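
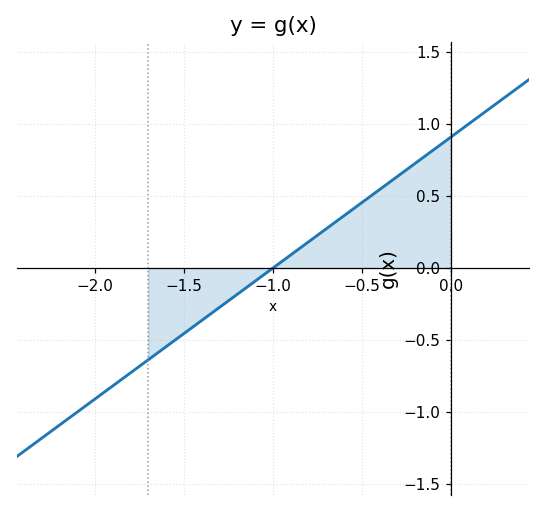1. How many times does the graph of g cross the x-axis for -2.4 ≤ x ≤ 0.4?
1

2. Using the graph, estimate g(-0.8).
0.182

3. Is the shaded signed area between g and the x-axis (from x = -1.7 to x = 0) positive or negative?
positive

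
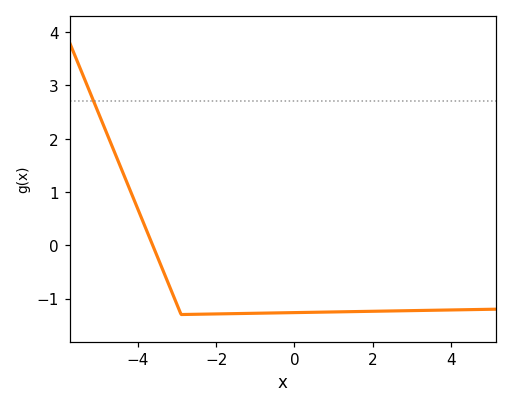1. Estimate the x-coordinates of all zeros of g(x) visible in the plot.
-3.6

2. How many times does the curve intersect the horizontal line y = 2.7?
1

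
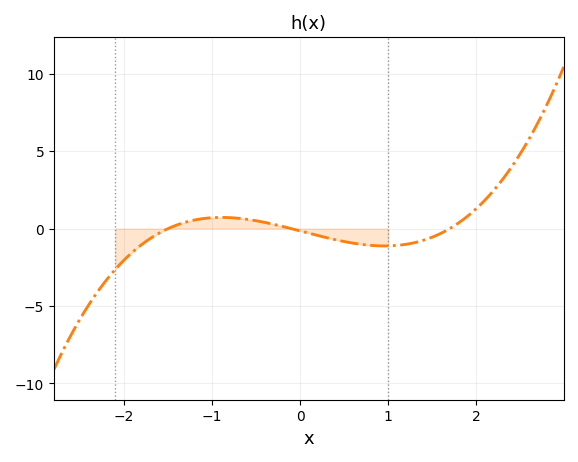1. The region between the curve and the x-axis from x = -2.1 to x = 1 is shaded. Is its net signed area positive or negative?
negative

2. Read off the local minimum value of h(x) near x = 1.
-1.12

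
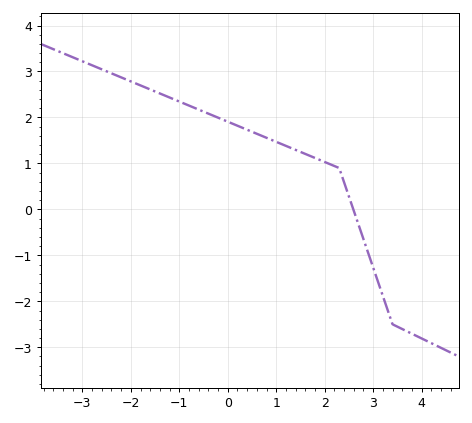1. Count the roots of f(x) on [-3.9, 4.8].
1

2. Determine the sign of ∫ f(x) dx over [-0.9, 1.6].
positive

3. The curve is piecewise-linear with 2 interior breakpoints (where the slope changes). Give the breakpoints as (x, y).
(2.3, 0.9); (3.4, -2.5)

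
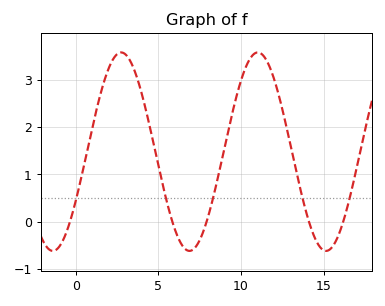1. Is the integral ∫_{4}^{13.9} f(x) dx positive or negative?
positive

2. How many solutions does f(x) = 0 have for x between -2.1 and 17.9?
5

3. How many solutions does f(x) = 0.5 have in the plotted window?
5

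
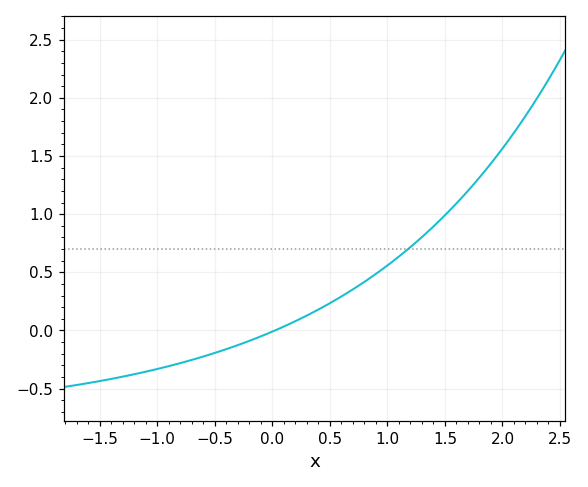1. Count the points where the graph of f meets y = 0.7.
1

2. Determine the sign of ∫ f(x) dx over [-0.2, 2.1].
positive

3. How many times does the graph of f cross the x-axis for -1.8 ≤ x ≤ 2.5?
1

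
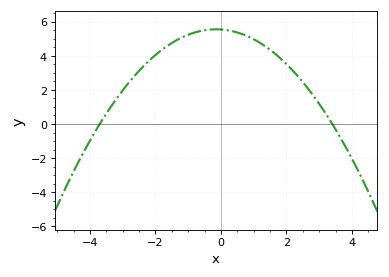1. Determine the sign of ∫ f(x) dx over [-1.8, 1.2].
positive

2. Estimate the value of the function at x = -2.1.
3.87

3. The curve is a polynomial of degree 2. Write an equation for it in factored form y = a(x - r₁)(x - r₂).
y = -0.44(x + 3.7)(x - 3.4)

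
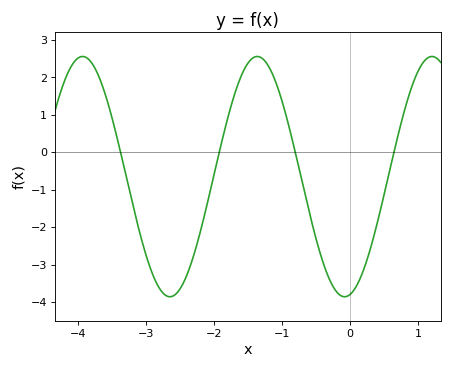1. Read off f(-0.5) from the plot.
-2.3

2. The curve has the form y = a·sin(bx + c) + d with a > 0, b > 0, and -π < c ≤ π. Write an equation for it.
y = 3.21sin(2.5x - 1.4) - 0.65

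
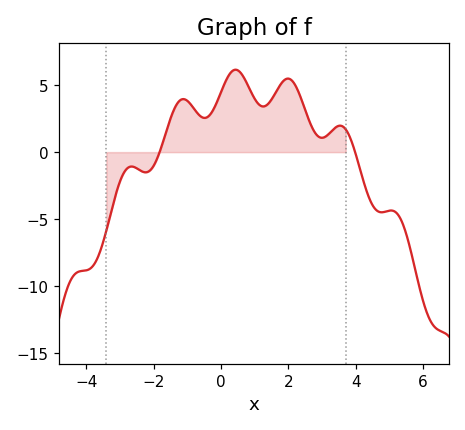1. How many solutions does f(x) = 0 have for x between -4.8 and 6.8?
2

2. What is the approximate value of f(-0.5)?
2.55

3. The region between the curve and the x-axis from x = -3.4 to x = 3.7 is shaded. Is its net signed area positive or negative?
positive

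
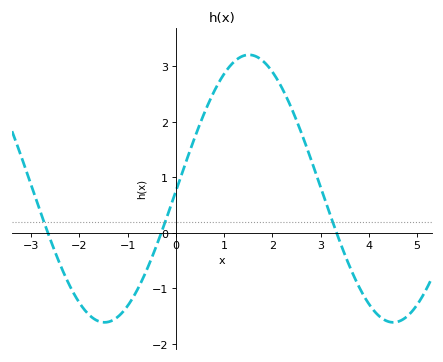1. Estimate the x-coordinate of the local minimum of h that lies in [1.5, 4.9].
4.6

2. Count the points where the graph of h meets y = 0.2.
3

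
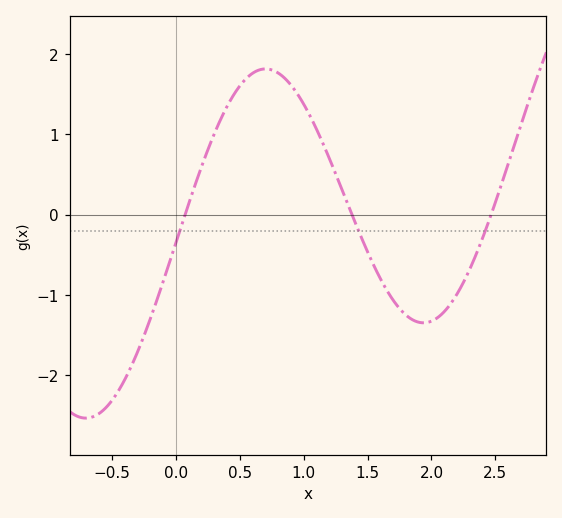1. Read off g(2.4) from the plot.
-0.291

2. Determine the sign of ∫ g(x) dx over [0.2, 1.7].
positive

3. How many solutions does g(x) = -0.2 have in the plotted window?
3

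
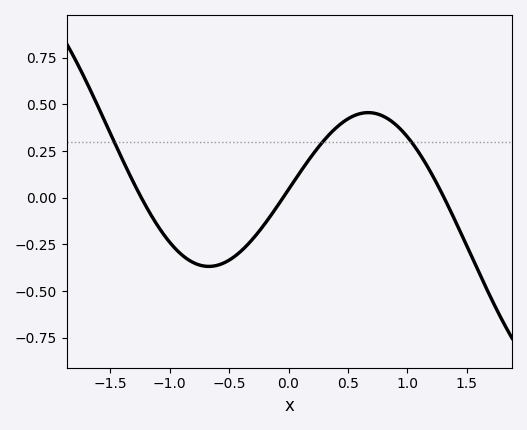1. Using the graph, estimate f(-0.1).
-0.051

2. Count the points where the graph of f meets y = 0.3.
3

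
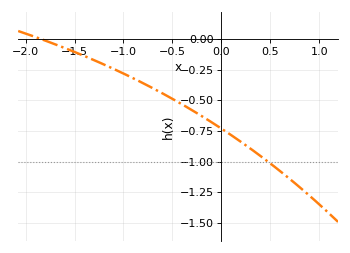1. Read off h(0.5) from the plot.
-1.01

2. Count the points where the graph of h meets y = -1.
1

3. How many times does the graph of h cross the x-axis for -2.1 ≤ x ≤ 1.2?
1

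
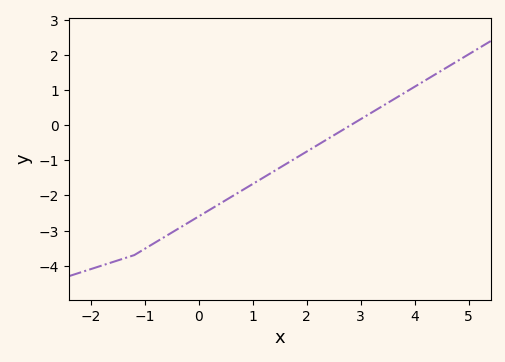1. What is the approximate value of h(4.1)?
1.19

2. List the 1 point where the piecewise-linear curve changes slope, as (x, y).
(-1.2, -3.7)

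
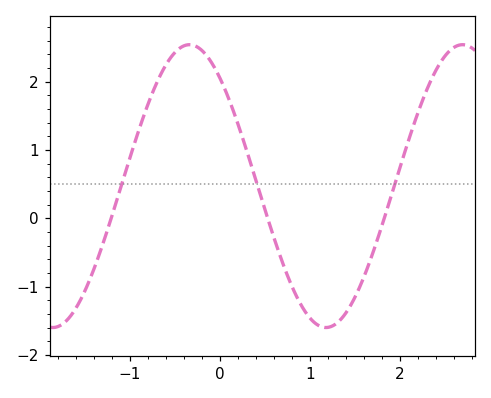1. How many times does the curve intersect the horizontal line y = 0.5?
3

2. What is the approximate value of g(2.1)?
1.15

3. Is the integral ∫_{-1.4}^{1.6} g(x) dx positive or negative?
positive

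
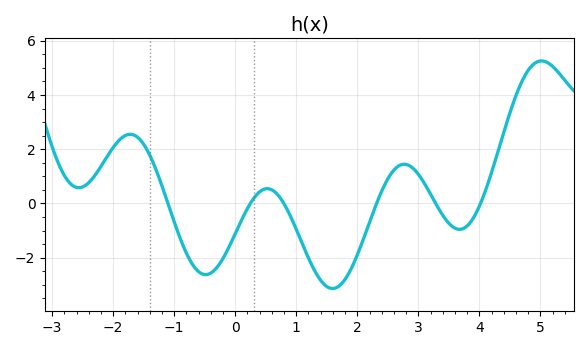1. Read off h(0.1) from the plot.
-0.631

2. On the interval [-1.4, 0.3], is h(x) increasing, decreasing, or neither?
neither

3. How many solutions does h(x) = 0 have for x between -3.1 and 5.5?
6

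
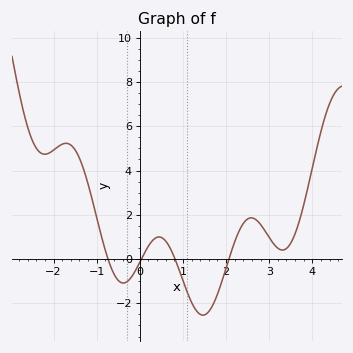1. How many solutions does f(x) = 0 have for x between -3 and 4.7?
4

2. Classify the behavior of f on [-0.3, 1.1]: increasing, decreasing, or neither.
neither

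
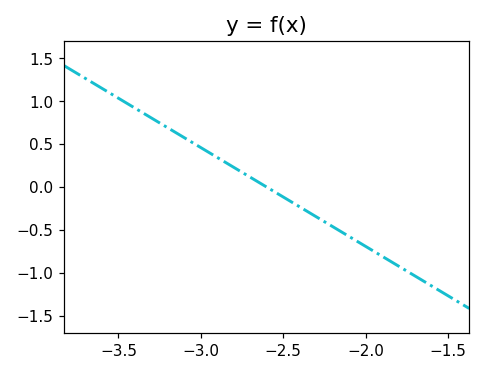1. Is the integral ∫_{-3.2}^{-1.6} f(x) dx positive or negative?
negative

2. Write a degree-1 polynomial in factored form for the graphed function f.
y = -1.15(x + 2.6)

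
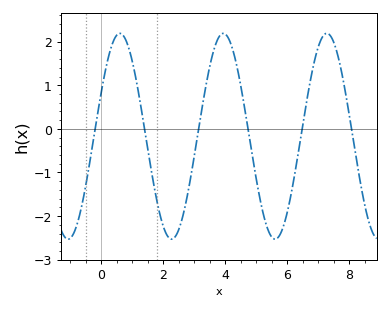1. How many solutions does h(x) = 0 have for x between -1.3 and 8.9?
6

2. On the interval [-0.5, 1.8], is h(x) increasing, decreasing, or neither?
neither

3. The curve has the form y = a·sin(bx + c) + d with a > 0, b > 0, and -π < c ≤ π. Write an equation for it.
y = 2.36sin(1.9x + 0.45) - 0.17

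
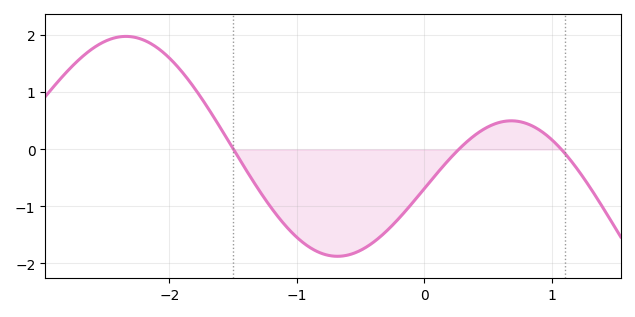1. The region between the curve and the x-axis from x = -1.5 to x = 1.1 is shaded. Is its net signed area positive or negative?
negative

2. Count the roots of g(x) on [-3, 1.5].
3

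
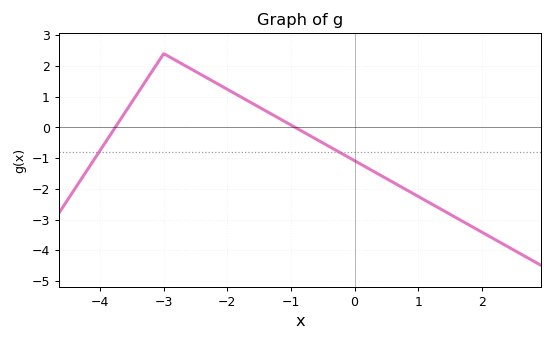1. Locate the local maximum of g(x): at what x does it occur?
-3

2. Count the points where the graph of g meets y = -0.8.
2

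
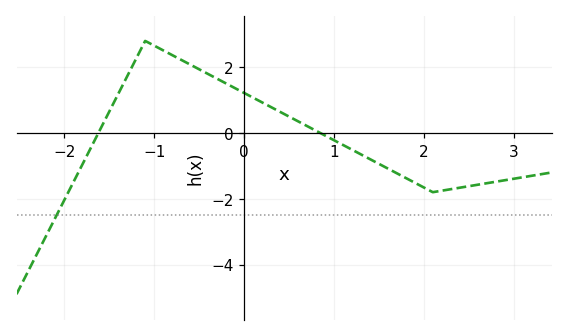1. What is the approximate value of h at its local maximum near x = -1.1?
2.8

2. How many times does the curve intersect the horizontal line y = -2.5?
1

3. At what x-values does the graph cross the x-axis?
-1.6, 0.8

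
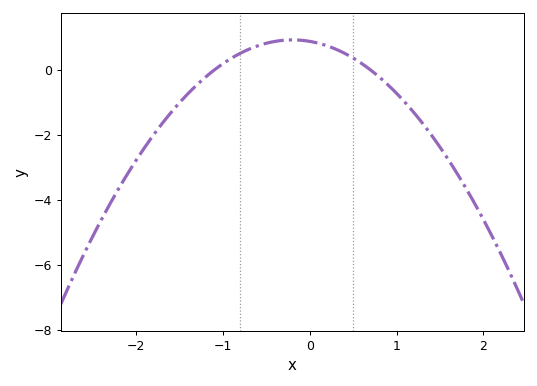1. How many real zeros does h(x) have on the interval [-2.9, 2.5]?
2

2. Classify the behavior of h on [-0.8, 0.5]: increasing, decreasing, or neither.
neither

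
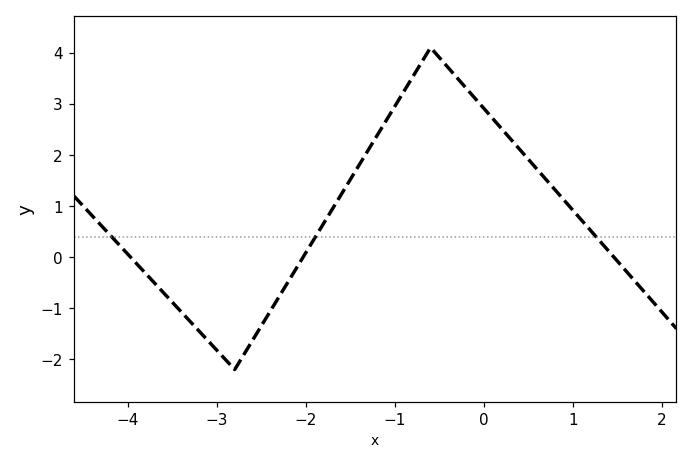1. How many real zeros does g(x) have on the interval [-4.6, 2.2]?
3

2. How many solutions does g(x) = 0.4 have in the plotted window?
3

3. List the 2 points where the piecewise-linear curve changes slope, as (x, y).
(-2.8, -2.2); (-0.6, 4.1)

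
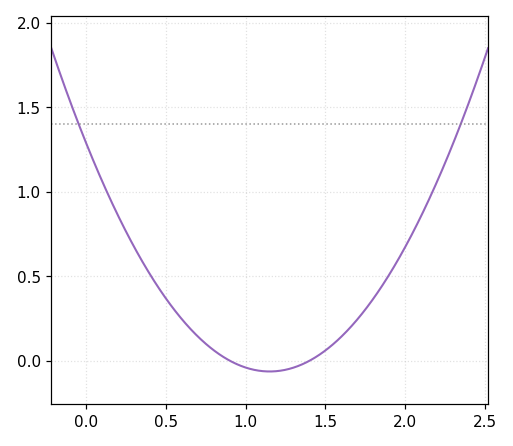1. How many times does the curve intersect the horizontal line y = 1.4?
2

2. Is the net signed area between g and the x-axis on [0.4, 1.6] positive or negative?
positive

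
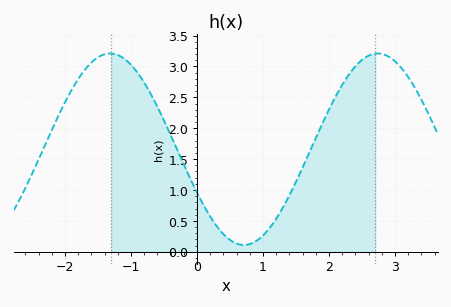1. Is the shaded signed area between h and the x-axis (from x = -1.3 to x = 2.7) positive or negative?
positive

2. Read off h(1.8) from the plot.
1.85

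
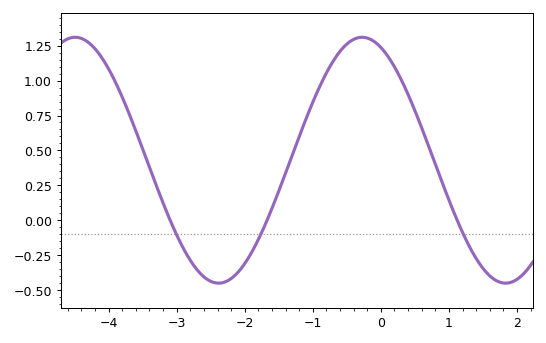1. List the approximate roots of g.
-3.1, -1.7, 1.1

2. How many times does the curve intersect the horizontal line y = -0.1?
3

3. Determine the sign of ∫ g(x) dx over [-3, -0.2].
positive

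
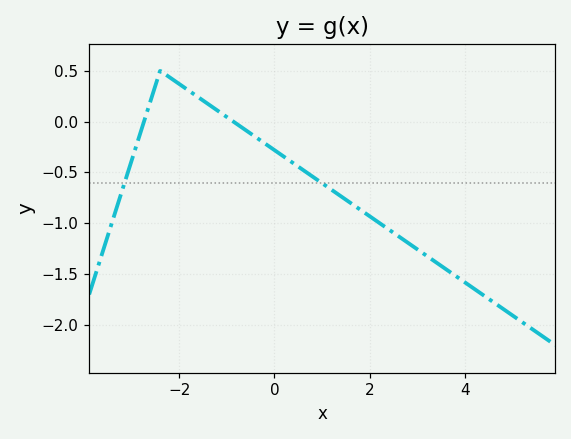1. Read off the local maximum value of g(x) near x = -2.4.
0.499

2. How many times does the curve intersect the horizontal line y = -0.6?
2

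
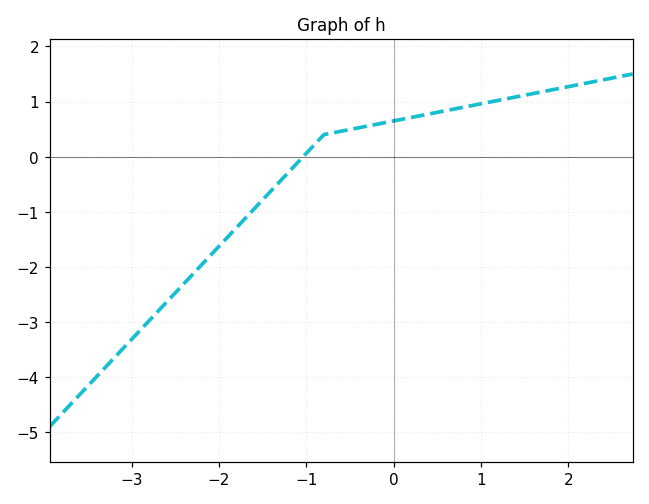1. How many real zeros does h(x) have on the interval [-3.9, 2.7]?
1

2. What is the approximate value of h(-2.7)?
-2.81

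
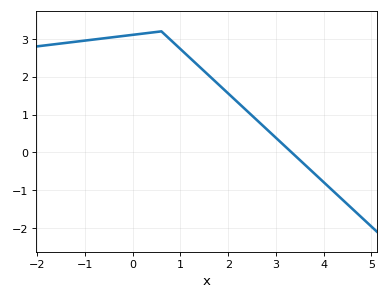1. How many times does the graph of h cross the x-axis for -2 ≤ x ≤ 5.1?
1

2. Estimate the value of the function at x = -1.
2.96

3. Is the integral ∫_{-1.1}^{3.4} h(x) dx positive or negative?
positive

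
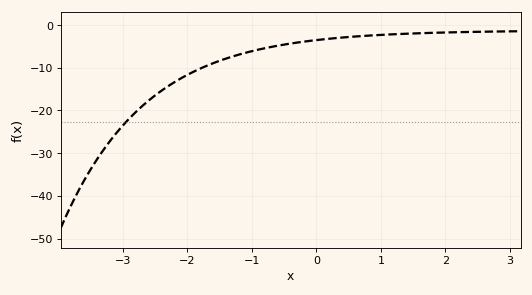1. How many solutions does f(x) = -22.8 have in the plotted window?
1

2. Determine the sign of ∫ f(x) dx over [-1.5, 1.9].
negative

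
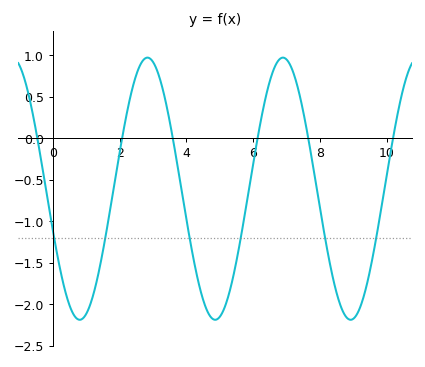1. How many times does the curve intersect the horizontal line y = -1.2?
6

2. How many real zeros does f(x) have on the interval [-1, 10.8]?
6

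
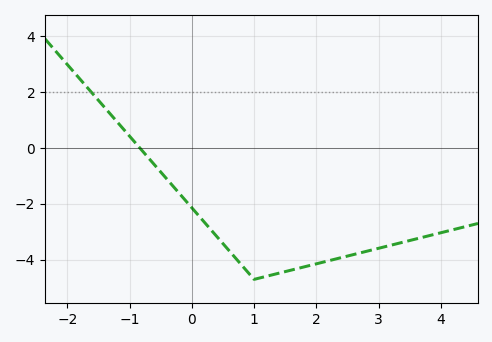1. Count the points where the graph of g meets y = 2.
1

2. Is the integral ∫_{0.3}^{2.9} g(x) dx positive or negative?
negative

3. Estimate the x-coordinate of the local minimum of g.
1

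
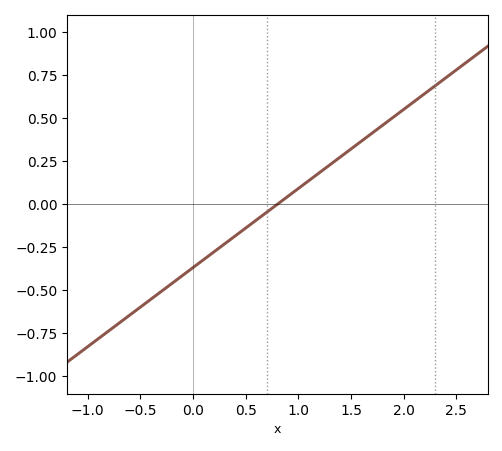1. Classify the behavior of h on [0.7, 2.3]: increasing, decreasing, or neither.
increasing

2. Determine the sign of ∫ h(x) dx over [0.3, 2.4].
positive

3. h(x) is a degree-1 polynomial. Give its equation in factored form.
y = 0.46(x - 0.8)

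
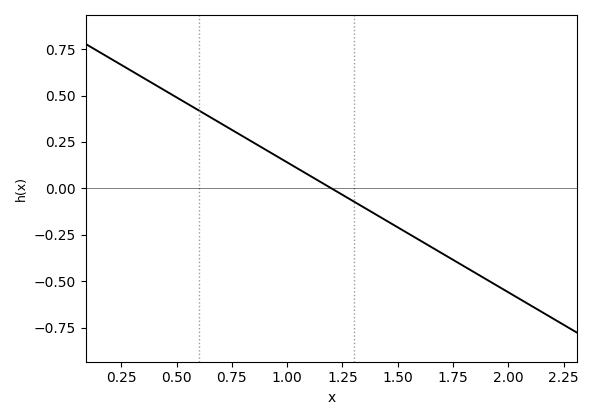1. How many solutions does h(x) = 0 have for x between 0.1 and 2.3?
1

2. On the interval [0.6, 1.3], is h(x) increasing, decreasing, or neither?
decreasing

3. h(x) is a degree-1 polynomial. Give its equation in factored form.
y = -0.7(x - 1.2)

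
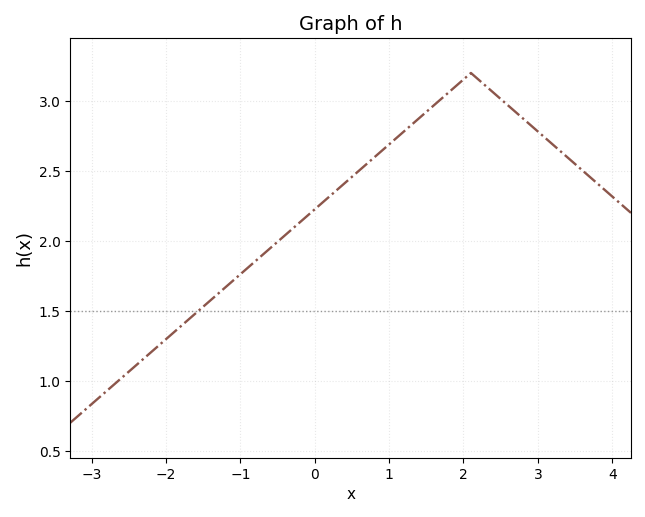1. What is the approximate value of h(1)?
2.7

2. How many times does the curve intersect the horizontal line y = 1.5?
1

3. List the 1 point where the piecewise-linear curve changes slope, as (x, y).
(2.1, 3.2)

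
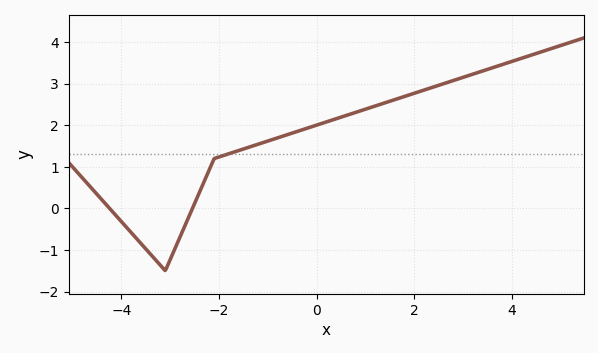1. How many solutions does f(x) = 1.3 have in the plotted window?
1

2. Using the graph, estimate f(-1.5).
1.43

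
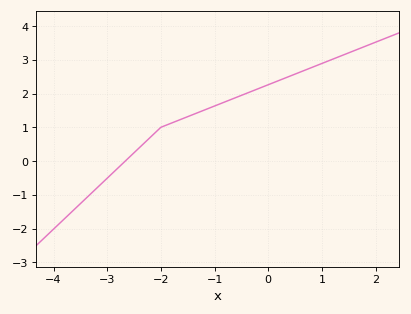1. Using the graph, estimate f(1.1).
2.95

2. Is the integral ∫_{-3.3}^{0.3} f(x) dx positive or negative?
positive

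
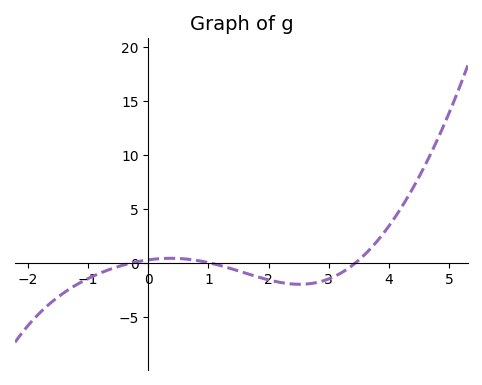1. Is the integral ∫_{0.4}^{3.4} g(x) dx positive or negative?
negative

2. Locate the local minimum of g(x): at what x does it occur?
2.51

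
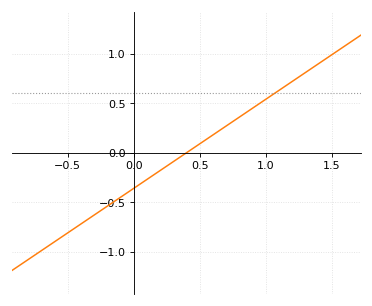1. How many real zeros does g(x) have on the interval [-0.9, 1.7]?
1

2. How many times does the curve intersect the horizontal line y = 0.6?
1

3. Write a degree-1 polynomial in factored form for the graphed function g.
y = 0.9(x - 0.4)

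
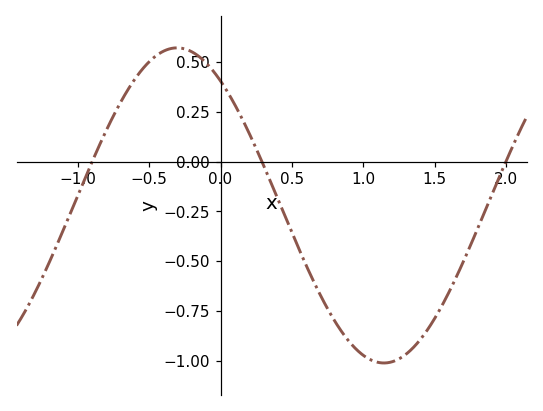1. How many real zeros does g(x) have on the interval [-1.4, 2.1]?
3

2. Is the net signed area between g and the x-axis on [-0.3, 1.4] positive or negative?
negative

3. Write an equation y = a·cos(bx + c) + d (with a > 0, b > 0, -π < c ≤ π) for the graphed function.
y = 0.79cos(2.2x + 0.66) - 0.22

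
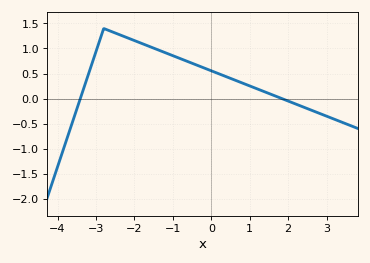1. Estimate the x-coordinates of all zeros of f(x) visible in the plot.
-3.4, 1.8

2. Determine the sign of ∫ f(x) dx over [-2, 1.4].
positive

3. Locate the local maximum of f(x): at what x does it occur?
-2.8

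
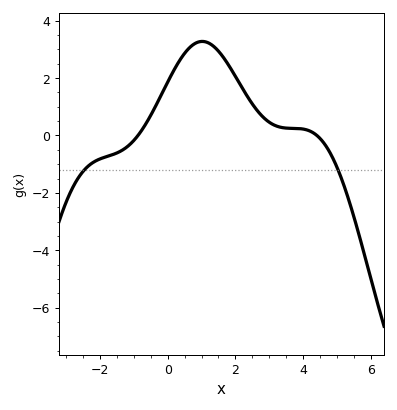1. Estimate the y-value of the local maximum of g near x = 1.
3.2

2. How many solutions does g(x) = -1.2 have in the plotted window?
2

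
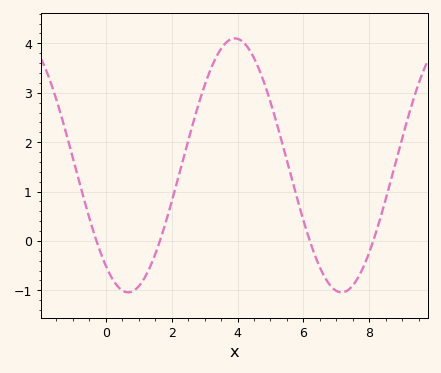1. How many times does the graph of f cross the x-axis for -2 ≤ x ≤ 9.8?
4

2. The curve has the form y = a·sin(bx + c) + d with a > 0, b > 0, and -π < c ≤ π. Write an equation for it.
y = 2.57sin(0.97x - 2.2) + 1.53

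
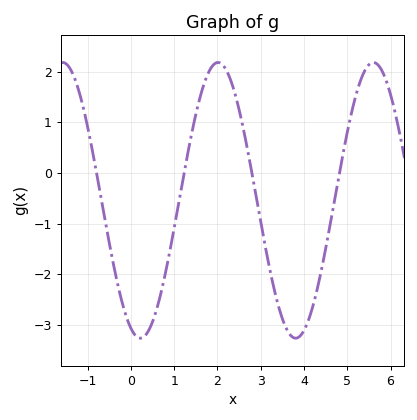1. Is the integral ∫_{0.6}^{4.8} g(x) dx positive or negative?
negative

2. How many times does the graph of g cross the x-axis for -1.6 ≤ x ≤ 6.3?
4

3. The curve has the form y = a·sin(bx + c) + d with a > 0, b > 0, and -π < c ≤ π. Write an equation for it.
y = 2.72sin(1.75x - 1.95) - 0.54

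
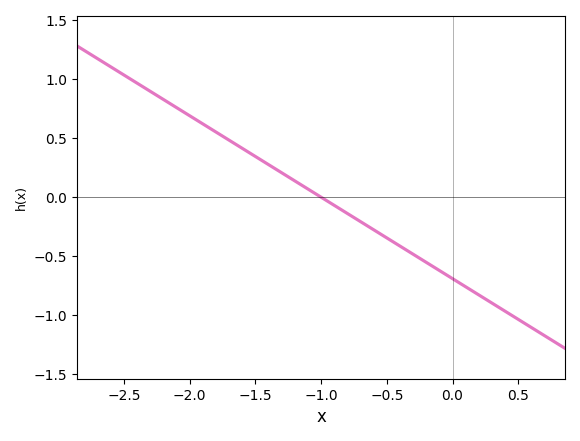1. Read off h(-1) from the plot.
0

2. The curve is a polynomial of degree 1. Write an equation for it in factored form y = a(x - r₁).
y = -0.69(x + 1)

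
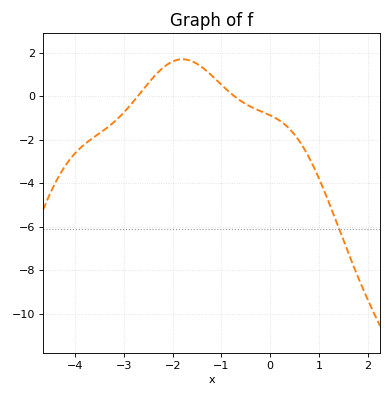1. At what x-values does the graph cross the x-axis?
-2.72, -0.731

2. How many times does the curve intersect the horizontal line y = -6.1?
1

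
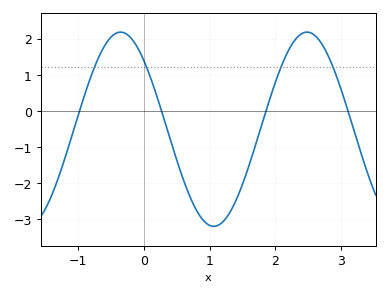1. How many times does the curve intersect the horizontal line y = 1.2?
4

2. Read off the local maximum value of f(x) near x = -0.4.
2.2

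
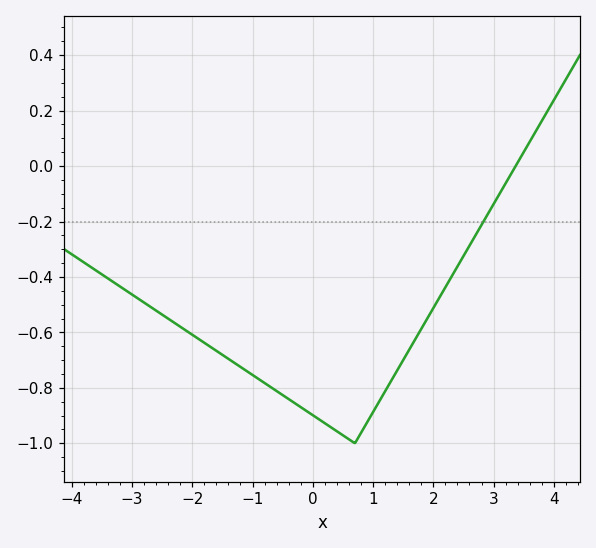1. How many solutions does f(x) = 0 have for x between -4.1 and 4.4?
1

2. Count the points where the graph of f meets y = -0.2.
1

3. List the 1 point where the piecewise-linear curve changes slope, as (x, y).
(0.7, -1)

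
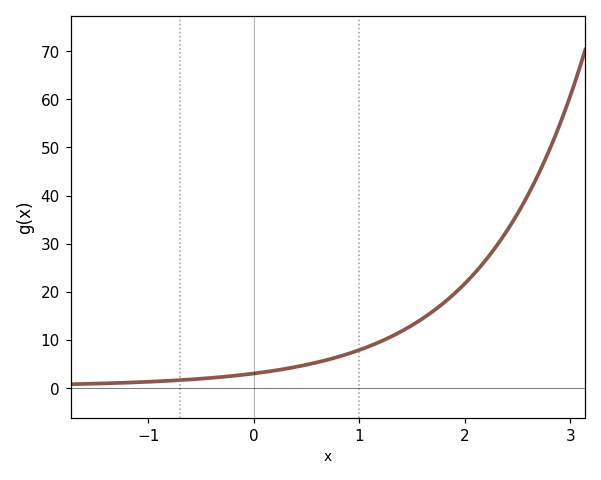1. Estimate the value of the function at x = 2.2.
26.7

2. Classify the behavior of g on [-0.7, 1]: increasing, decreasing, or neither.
increasing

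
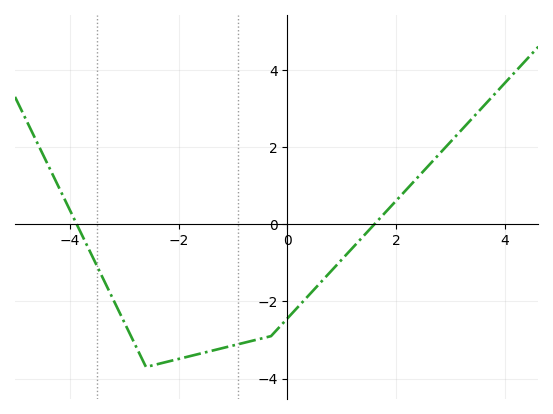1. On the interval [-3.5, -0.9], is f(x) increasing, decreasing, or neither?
neither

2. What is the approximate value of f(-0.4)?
-2.93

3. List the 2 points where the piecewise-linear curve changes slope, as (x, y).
(-2.6, -3.7); (-0.3, -2.9)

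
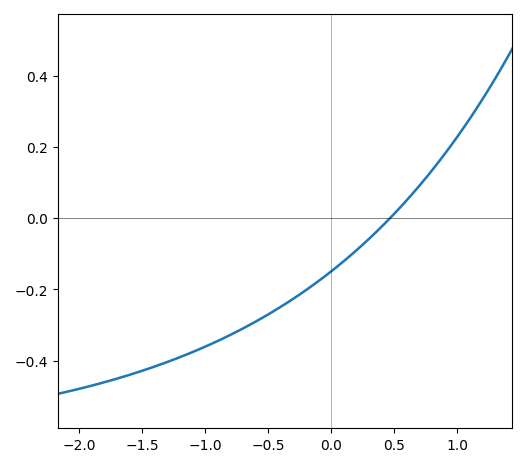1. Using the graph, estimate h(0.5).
0.02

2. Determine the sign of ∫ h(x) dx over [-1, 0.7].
negative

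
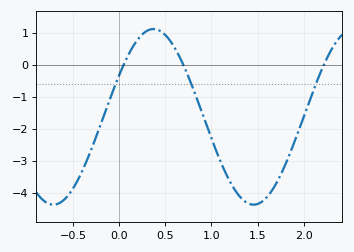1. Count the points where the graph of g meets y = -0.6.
3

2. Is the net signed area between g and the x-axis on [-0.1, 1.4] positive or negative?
negative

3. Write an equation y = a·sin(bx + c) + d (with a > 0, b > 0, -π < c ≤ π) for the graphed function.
y = 2.75sin(2.9x + 0.5) - 1.63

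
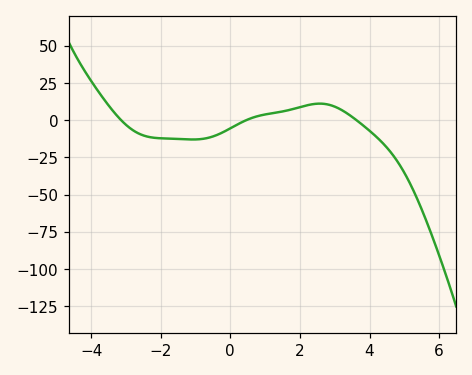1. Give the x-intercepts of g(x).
-3.2, 0.4, 3.6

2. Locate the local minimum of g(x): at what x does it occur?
-1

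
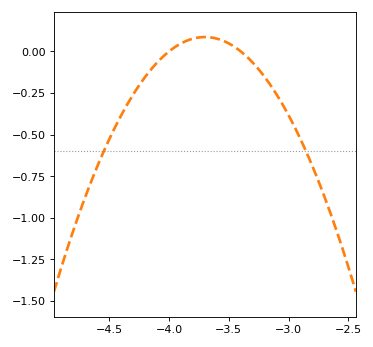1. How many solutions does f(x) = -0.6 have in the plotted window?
2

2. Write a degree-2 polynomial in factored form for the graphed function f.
y = -0.96(x + 4)(x + 3.4)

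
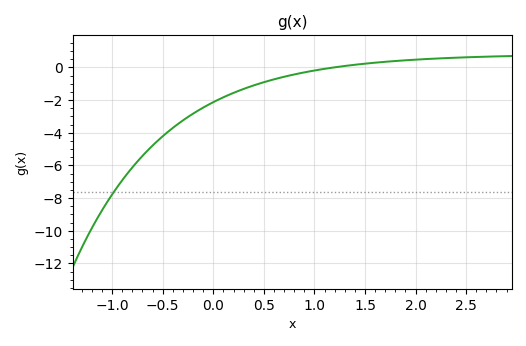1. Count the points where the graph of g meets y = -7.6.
1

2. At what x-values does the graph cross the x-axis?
1.2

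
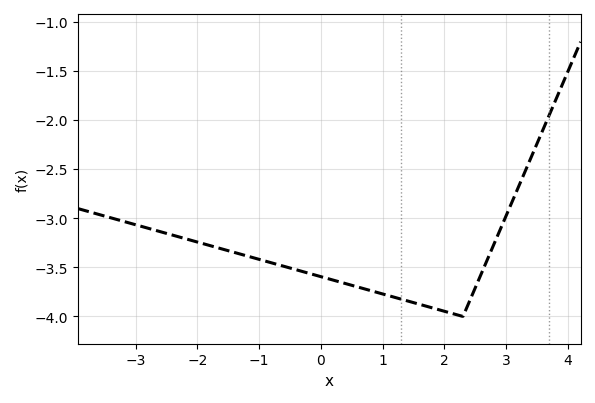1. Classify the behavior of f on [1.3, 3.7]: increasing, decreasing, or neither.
neither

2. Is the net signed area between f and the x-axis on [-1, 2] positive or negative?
negative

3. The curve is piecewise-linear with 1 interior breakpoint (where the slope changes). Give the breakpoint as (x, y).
(2.3, -4)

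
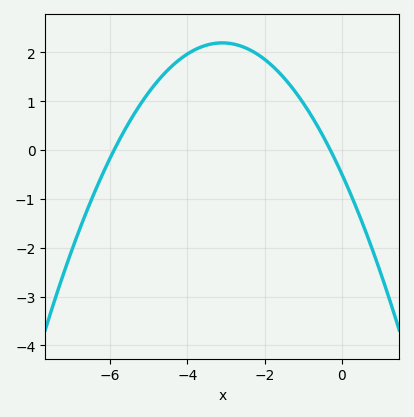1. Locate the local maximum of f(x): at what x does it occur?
-3.1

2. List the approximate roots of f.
-5.9, -0.3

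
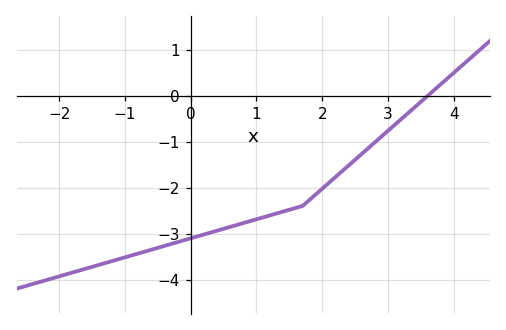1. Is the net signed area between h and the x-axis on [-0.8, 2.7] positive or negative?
negative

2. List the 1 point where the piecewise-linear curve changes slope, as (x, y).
(1.7, -2.4)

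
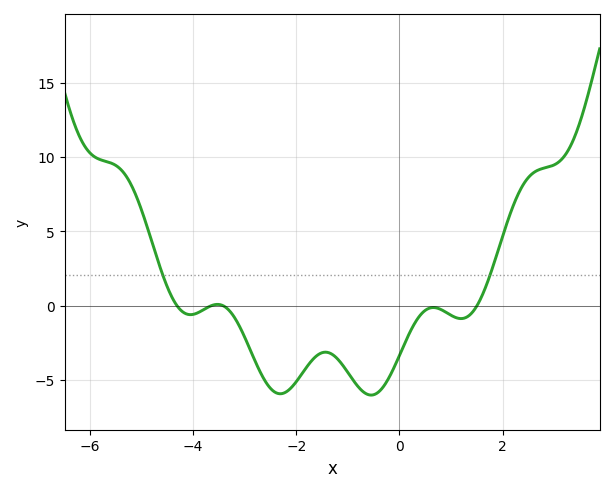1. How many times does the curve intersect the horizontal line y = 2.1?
2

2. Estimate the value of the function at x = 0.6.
-0.145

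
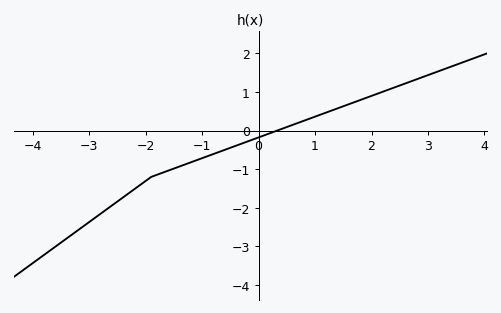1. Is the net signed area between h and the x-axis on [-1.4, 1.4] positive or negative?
negative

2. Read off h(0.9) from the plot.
0.3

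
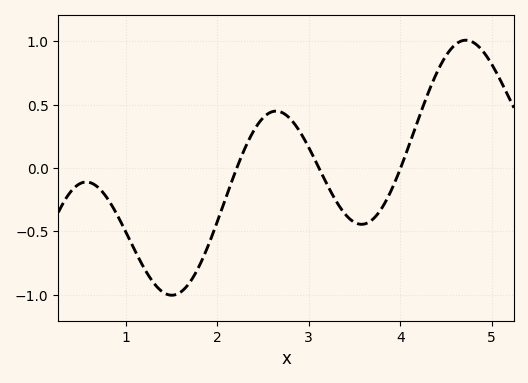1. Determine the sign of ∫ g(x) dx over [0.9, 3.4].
negative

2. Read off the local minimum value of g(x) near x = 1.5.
-1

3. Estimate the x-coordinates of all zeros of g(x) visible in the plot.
2.2, 3.1, 4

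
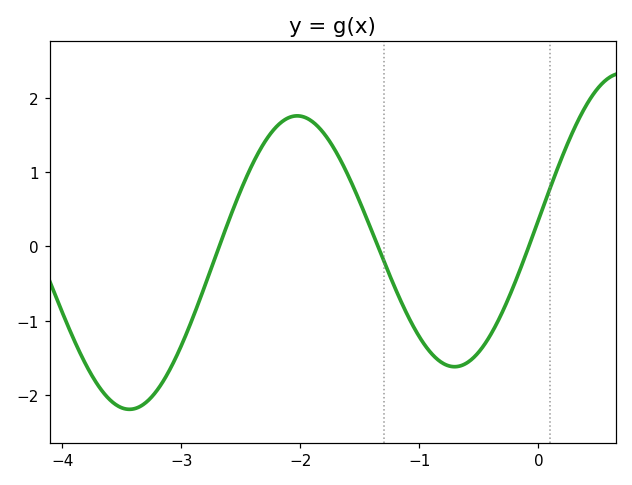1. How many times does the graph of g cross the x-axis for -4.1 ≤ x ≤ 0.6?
3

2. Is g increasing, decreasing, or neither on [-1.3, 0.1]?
neither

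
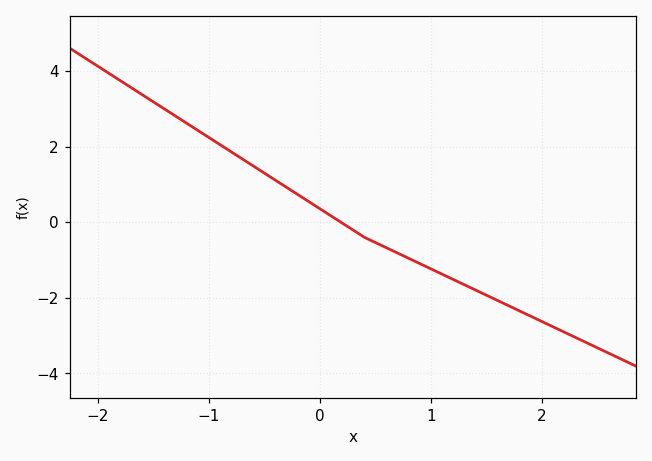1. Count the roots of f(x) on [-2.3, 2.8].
1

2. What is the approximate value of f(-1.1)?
2.4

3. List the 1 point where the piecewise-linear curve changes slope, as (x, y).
(0.4, -0.4)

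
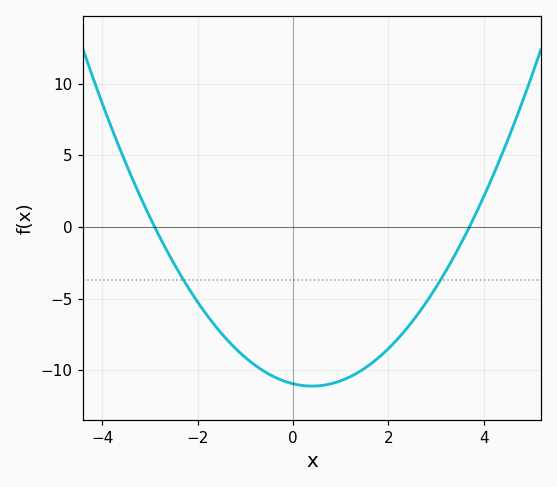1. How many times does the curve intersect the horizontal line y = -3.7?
2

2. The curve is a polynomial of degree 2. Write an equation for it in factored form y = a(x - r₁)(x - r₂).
y = 1.02(x + 2.9)(x - 3.7)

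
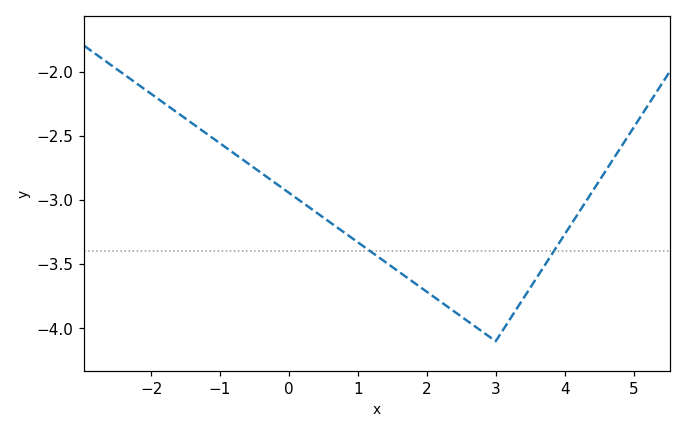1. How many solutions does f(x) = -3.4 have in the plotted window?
2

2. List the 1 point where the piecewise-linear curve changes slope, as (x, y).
(3, -4.1)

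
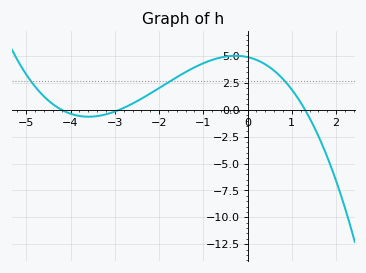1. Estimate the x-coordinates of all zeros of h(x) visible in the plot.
-4.2, -3, 1.4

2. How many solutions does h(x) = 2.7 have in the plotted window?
3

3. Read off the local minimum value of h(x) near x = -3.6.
-0.5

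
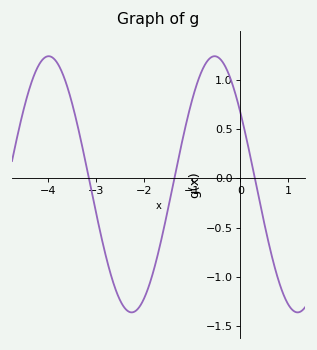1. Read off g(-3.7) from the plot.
1.05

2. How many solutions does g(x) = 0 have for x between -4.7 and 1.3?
3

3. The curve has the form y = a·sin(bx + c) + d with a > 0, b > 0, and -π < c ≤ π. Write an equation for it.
y = 1.3sin(1.8x + 2.5) - 0.06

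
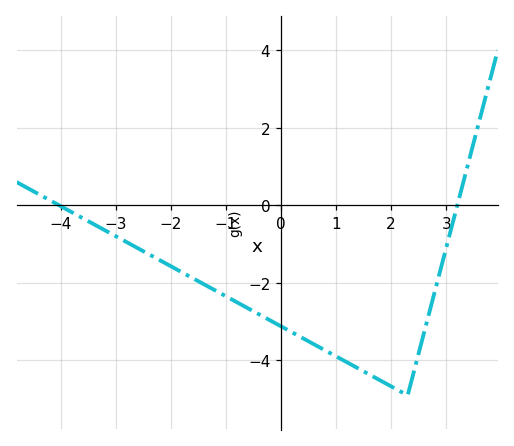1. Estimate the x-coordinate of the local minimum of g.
2.2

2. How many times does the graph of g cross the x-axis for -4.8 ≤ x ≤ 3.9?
2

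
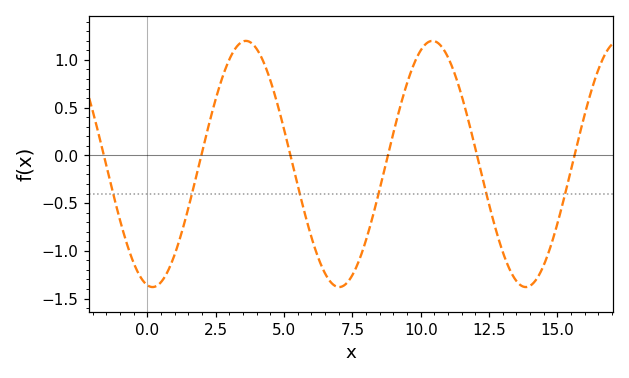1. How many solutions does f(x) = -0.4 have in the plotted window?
6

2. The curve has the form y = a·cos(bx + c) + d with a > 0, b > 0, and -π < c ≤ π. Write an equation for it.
y = 1.29cos(0.92x + 3) - 0.09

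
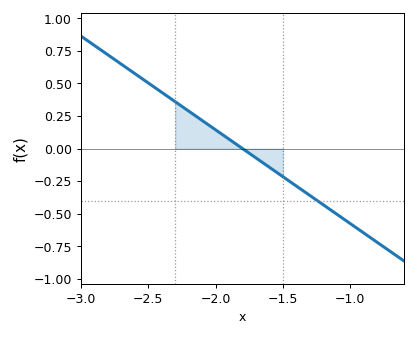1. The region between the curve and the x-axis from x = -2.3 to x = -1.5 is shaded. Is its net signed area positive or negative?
positive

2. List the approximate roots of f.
-1.8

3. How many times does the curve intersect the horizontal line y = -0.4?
1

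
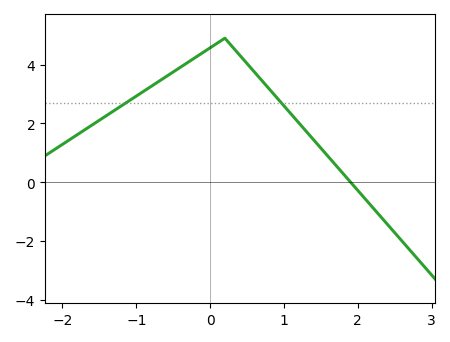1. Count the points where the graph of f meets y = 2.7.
2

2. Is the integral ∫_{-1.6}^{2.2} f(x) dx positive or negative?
positive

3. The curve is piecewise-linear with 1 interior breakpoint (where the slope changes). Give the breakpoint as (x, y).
(0.2, 4.9)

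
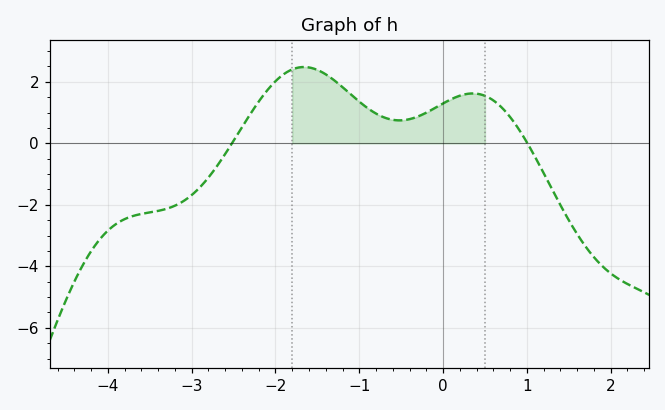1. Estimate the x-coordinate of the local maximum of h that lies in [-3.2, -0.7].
-1.7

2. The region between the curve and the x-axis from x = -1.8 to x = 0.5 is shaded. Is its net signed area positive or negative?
positive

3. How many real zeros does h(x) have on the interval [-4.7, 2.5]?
2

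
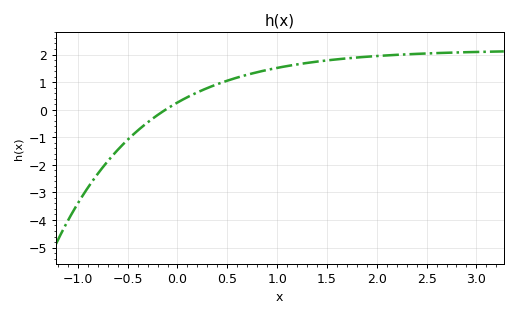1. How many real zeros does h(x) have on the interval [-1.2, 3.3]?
1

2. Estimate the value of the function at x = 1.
1.51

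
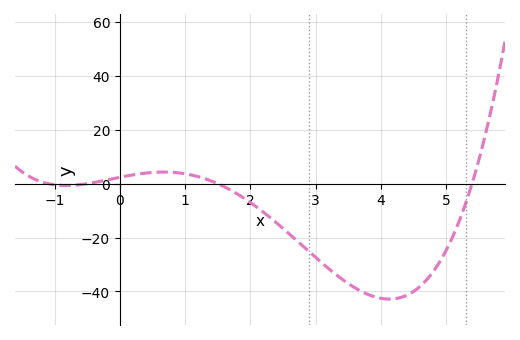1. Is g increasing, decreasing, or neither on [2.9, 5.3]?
neither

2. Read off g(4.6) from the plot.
-38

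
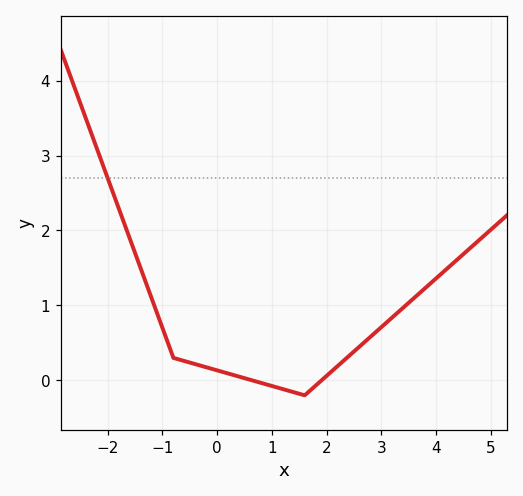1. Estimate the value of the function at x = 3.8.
1.23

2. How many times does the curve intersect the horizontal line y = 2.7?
1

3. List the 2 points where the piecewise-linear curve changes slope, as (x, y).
(-0.8, 0.3); (1.6, -0.2)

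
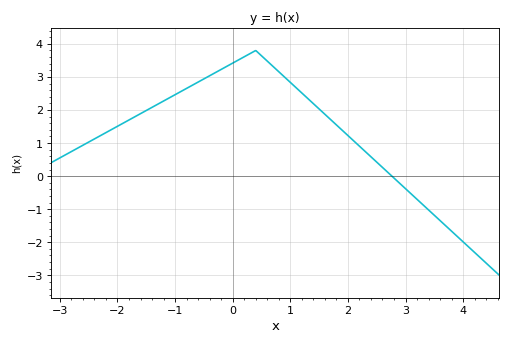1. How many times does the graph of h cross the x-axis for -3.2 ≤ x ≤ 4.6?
1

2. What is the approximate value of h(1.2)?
2.51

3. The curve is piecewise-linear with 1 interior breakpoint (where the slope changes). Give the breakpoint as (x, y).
(0.4, 3.8)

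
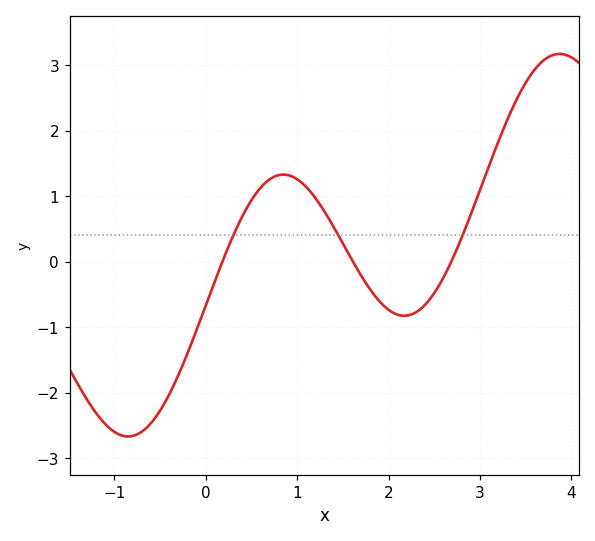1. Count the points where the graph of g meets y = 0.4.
3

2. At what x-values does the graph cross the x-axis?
0.183, 1.61, 2.69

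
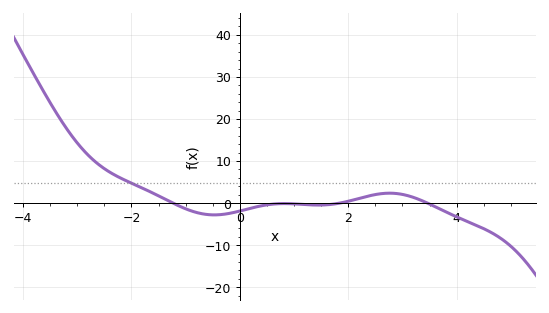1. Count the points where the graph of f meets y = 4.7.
1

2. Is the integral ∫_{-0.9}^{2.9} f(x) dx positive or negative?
negative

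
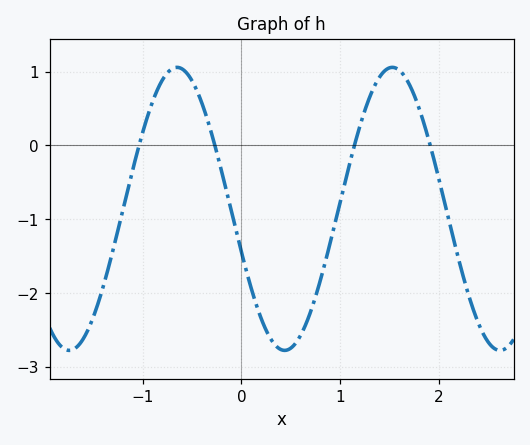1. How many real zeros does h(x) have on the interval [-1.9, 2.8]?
4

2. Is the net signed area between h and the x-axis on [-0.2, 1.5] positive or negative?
negative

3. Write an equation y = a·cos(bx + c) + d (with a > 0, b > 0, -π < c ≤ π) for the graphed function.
y = 1.92cos(2.88x + 1.88) - 0.86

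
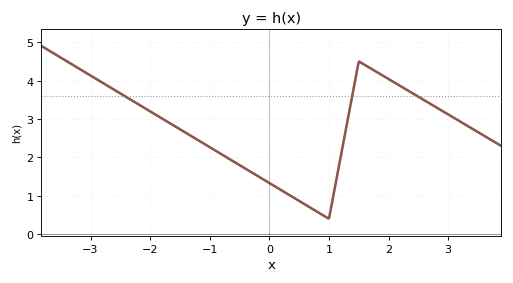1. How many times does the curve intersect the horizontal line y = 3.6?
3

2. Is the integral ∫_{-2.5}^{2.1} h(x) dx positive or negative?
positive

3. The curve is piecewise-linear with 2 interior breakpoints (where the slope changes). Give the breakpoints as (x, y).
(1, 0.4); (1.5, 4.5)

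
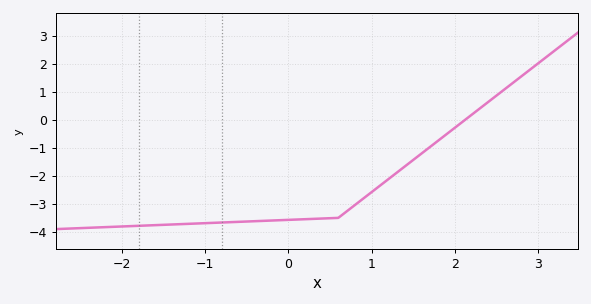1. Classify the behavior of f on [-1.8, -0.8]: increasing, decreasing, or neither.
increasing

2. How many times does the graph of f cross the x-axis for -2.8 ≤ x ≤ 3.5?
1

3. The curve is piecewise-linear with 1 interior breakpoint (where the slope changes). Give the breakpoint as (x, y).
(0.6, -3.5)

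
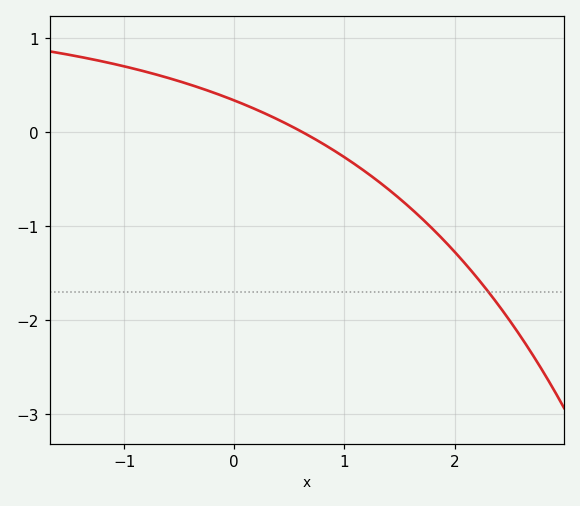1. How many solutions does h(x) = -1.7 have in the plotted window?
1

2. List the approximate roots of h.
0.622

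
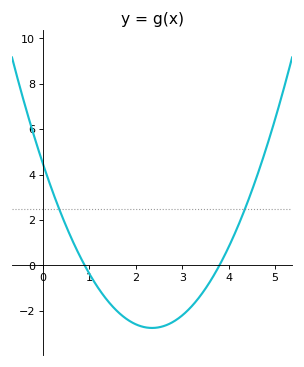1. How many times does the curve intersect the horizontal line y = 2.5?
2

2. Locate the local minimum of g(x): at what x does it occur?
2.4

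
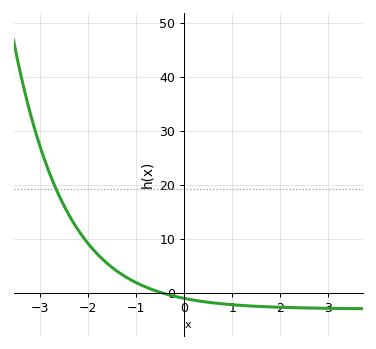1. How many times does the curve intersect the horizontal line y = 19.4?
1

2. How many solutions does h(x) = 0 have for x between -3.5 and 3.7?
1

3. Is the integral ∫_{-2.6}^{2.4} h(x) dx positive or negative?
positive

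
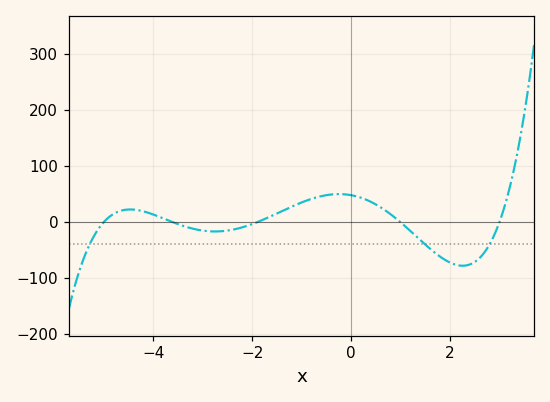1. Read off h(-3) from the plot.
-10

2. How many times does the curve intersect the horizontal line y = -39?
3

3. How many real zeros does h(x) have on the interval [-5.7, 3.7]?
5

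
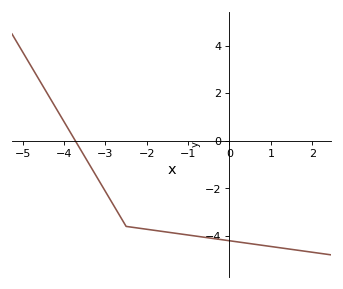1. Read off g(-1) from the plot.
-4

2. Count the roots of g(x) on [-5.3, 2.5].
1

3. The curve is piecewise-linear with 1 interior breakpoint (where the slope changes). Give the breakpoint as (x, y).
(-2.5, -3.6)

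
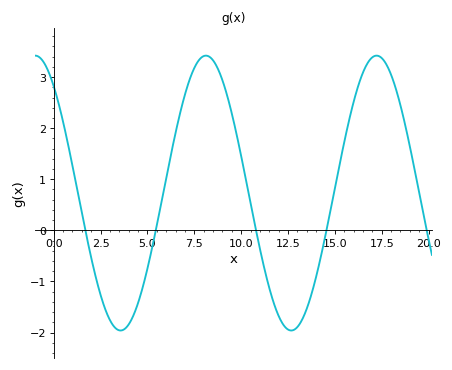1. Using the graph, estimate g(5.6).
0.3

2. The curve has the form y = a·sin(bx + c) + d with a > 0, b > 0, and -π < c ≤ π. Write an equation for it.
y = 2.69sin(0.69x + 2.3) + 0.73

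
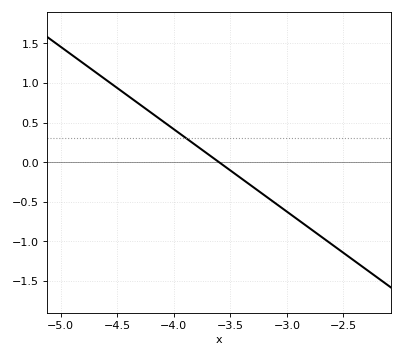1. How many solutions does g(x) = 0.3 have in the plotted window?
1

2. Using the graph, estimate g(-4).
0.416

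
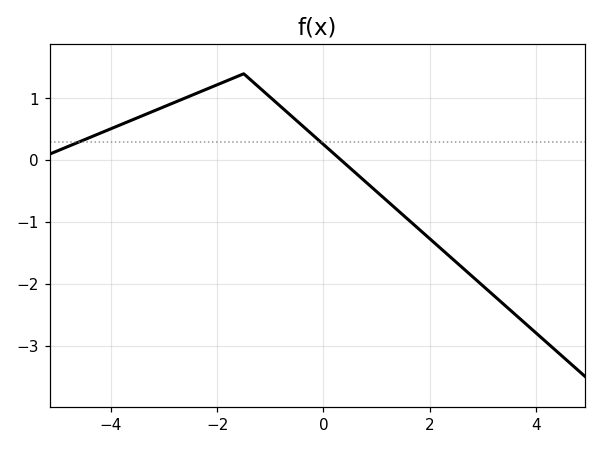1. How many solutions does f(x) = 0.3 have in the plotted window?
2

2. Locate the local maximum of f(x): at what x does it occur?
-1.5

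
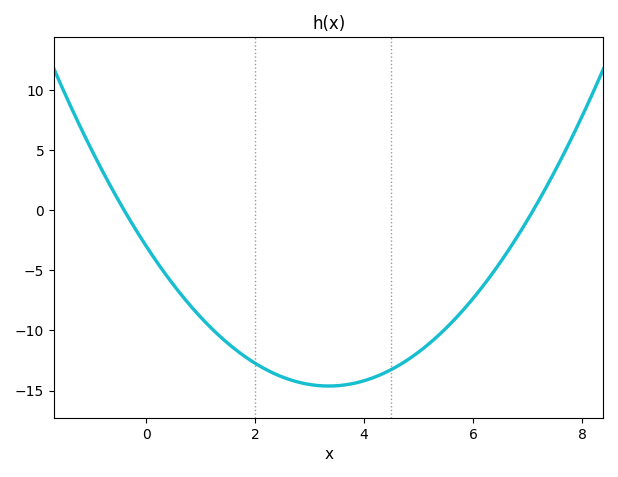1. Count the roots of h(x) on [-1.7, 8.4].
2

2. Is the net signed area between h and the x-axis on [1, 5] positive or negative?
negative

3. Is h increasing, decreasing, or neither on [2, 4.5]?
neither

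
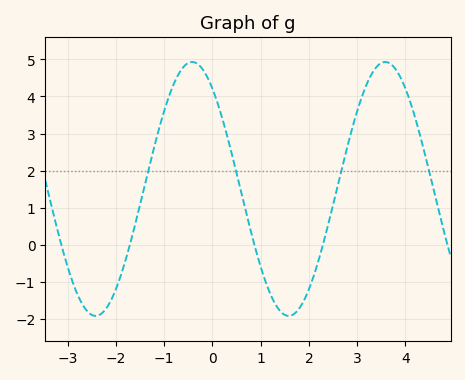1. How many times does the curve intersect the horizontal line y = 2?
4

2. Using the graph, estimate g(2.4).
0.6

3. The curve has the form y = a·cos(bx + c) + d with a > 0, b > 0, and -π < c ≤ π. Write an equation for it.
y = 3.42cos(1.6x + 0.66) + 1.51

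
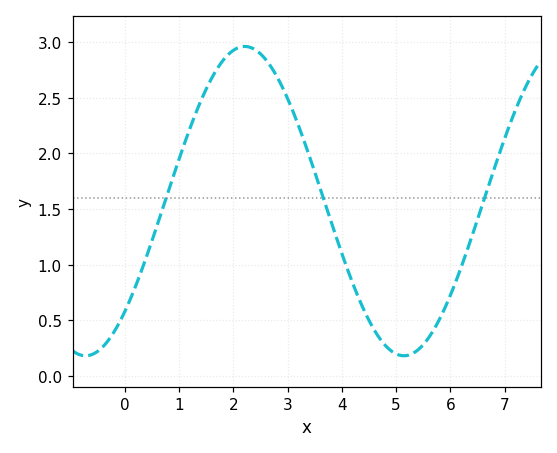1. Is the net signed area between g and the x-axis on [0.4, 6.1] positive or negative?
positive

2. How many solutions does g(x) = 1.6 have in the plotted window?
3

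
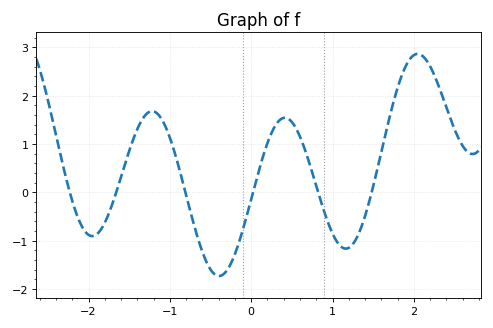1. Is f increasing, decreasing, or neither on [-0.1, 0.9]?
neither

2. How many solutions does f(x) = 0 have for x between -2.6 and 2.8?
6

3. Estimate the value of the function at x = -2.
-0.9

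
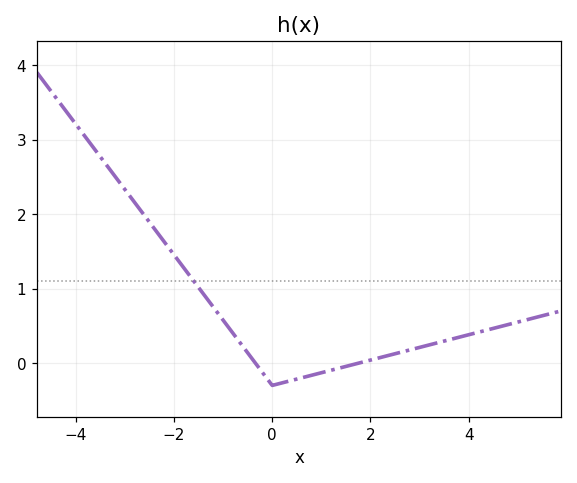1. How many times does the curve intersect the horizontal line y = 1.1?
1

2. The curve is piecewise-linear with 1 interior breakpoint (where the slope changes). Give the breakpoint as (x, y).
(0, -0.3)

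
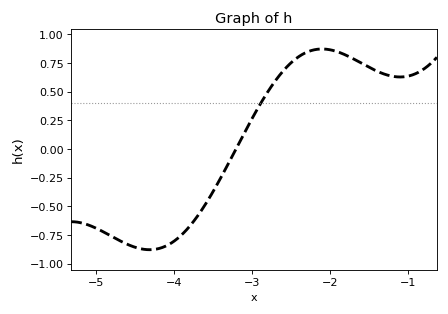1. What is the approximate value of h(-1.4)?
0.68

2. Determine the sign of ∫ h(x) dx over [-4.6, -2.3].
negative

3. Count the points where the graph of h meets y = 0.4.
1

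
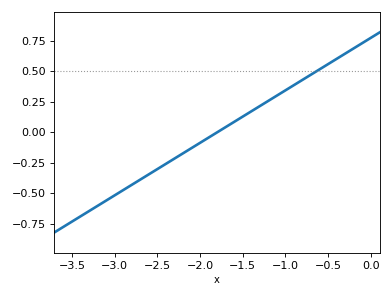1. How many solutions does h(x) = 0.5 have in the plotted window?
1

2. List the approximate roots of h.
-1.8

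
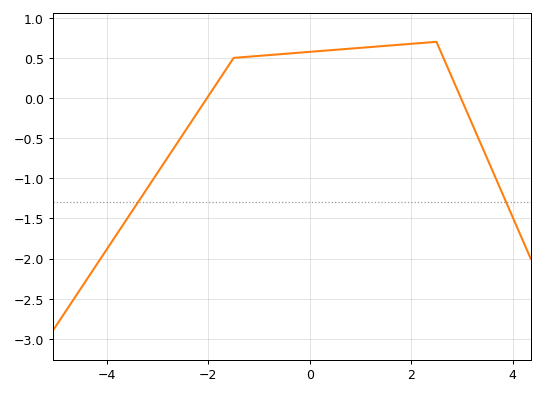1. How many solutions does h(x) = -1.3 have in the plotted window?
2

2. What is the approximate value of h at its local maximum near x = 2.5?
0.7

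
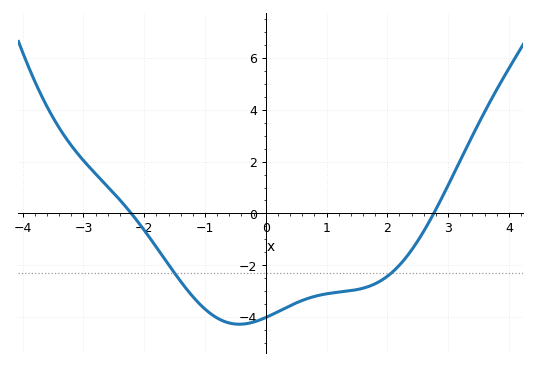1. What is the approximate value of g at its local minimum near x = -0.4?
-4.28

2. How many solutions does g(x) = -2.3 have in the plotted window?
2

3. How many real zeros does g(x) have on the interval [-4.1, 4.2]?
2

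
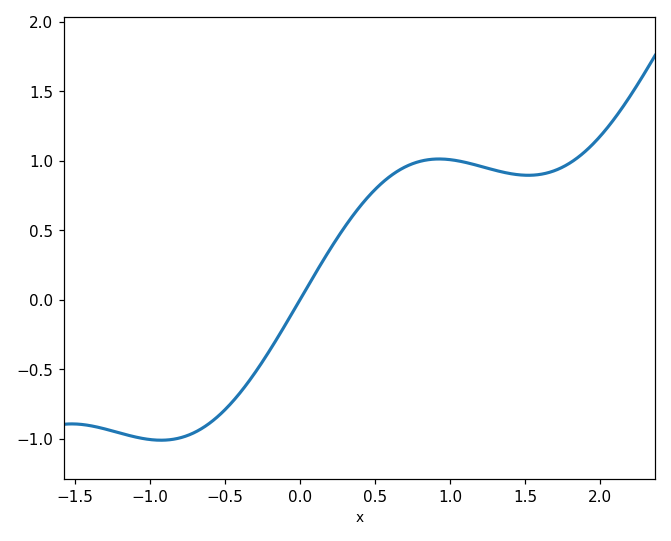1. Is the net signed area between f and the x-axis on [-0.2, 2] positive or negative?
positive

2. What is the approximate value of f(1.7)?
0.931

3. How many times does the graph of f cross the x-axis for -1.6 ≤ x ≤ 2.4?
1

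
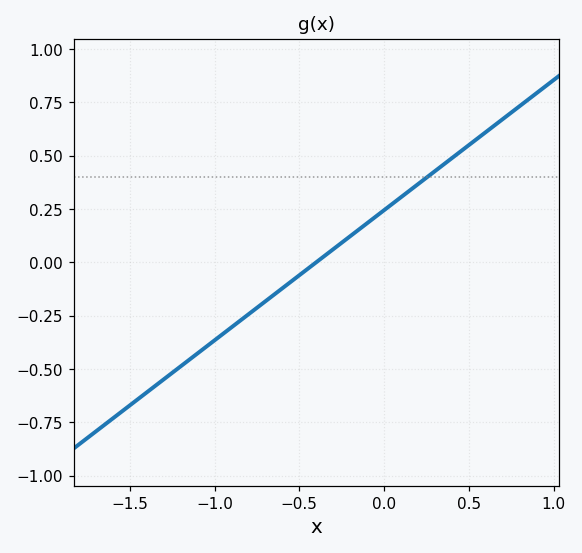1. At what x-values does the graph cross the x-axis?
-0.4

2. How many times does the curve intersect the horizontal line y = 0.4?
1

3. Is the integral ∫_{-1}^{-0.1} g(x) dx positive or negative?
negative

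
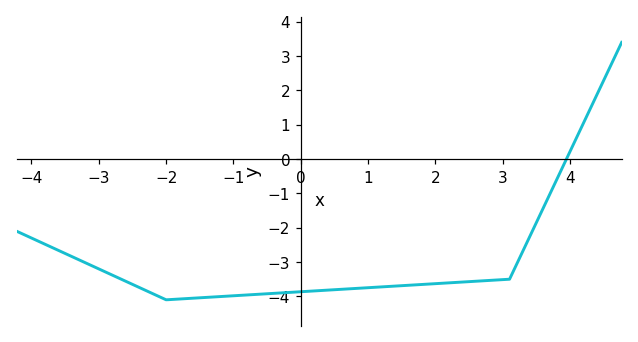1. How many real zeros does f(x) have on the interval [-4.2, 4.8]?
1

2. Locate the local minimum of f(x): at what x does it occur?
-2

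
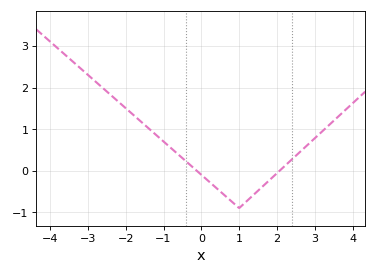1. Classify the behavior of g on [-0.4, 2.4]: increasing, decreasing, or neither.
neither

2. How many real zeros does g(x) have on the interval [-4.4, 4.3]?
2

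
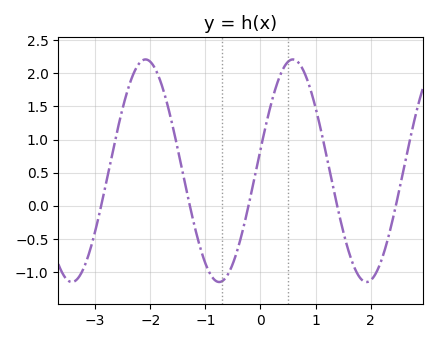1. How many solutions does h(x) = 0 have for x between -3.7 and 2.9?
5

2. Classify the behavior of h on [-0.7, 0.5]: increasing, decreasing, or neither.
increasing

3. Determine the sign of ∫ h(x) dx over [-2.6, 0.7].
positive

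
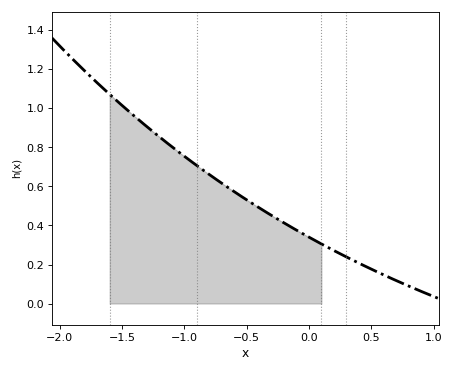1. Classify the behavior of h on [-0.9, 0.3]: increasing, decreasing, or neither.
decreasing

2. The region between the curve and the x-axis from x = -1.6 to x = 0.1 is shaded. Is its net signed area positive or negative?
positive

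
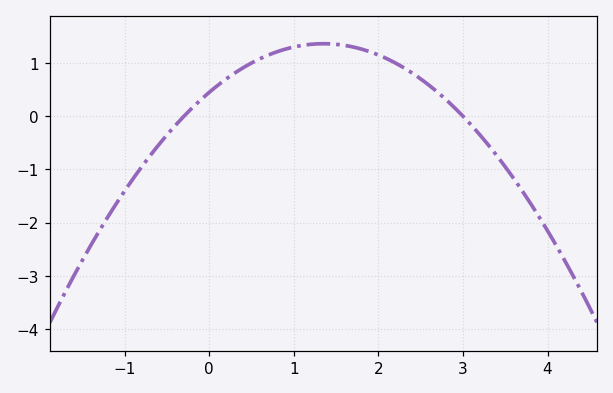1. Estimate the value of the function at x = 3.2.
-0.35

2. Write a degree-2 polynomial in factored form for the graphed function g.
y = -0.5(x + 0.3)(x - 3)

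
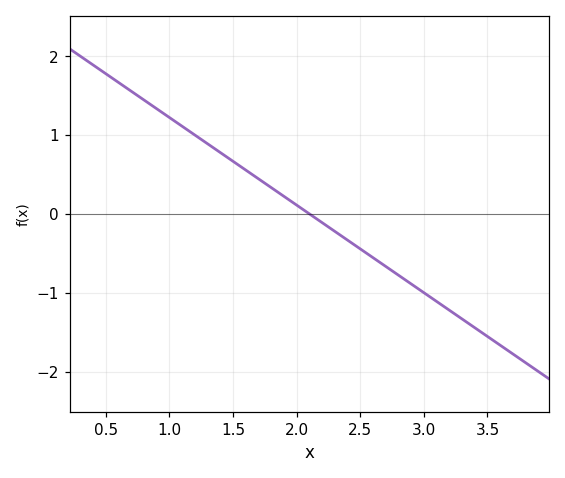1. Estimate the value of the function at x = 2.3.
-0.222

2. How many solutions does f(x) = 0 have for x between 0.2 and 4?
1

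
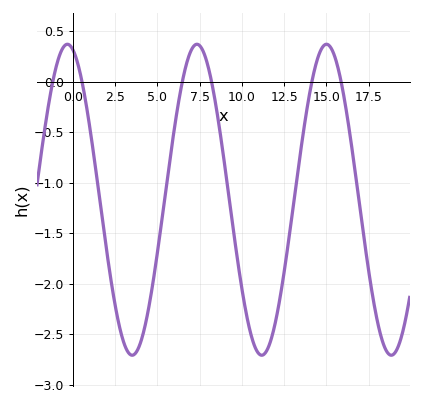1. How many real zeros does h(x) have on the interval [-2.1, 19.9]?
6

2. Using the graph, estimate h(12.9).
-1.41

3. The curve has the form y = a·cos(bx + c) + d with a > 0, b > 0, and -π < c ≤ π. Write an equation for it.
y = 1.54cos(0.82x + 0.26) - 1.17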